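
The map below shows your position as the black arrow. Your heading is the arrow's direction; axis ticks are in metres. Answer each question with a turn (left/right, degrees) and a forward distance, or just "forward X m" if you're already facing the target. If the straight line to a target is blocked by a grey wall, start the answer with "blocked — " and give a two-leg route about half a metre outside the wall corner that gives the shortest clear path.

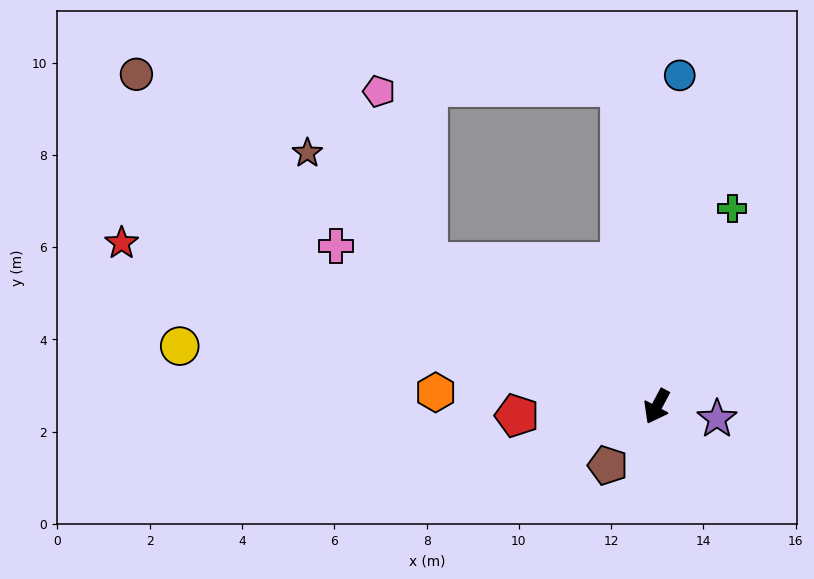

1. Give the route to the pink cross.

turn right 88°, forward 7.8 m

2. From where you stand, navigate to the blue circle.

turn right 156°, forward 7.2 m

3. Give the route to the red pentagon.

turn right 58°, forward 3.0 m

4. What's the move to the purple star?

turn left 107°, forward 1.3 m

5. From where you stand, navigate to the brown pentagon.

turn right 12°, forward 1.7 m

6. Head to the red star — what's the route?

turn right 79°, forward 12.1 m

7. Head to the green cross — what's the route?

turn right 173°, forward 4.6 m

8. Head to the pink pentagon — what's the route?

blocked — turn right 94°, forward 5.9 m, then turn right 42°, forward 3.8 m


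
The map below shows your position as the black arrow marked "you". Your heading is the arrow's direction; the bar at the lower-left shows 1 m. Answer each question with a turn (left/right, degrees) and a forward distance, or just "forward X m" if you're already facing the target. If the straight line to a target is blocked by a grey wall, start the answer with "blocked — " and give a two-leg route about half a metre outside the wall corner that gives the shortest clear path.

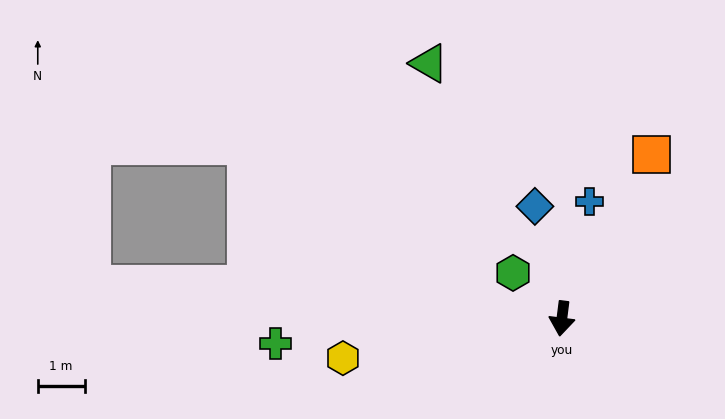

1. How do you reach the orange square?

turn left 159°, forward 4.0 m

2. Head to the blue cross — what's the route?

turn left 174°, forward 2.6 m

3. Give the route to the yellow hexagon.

turn right 73°, forward 4.8 m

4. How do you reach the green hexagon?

turn right 126°, forward 1.4 m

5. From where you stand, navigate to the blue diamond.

turn right 159°, forward 2.5 m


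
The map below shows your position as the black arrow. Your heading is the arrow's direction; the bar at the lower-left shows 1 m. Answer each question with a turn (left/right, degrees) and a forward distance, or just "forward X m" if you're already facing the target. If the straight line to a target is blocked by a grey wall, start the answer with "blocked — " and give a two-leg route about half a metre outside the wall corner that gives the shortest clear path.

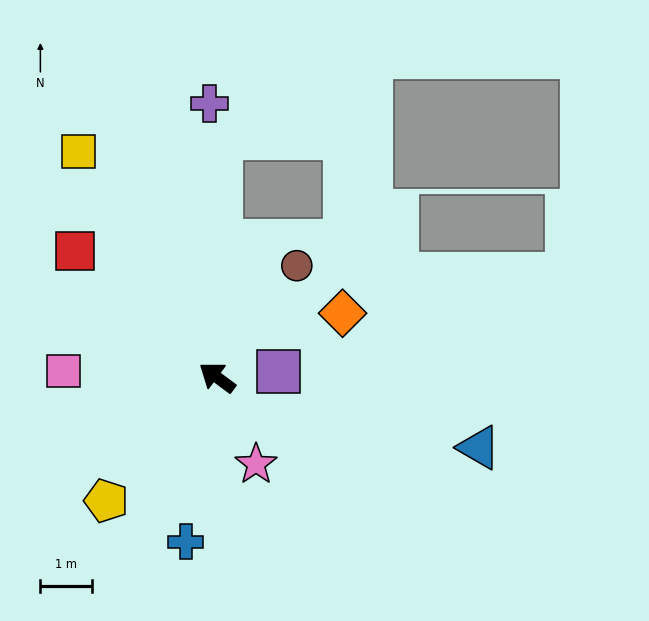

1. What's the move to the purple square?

turn right 138°, forward 1.2 m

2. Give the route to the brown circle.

turn right 89°, forward 2.6 m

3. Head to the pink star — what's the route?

turn left 151°, forward 1.8 m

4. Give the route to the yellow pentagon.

turn left 85°, forward 3.2 m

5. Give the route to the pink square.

turn left 34°, forward 3.0 m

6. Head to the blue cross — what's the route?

turn left 116°, forward 3.2 m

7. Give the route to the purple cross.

turn right 52°, forward 5.3 m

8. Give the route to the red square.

turn right 5°, forward 3.7 m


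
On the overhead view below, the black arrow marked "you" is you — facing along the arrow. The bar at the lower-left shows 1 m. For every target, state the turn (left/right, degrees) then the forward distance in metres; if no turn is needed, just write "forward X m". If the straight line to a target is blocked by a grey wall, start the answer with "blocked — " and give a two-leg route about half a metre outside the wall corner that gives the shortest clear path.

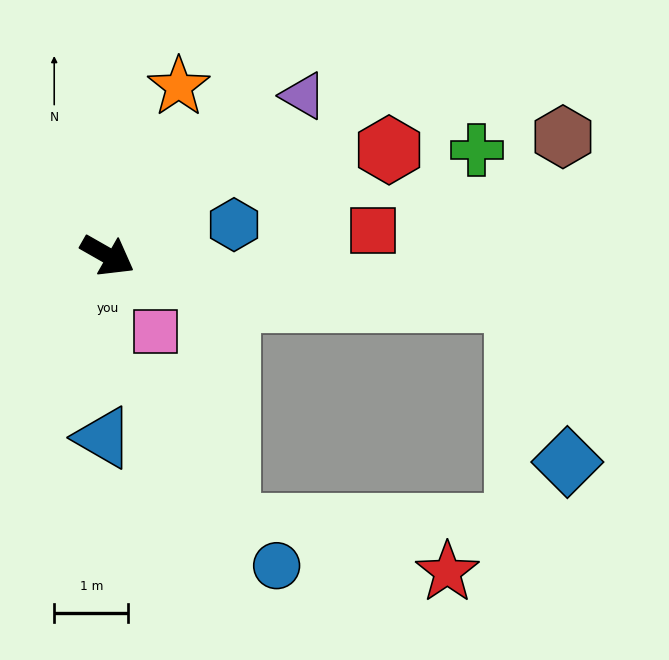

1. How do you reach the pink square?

turn right 28°, forward 1.2 m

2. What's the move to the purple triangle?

turn left 69°, forward 3.4 m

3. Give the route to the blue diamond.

blocked — turn left 23°, forward 5.5 m, then turn right 66°, forward 2.3 m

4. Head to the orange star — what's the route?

turn left 97°, forward 2.5 m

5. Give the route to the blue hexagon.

turn left 43°, forward 1.8 m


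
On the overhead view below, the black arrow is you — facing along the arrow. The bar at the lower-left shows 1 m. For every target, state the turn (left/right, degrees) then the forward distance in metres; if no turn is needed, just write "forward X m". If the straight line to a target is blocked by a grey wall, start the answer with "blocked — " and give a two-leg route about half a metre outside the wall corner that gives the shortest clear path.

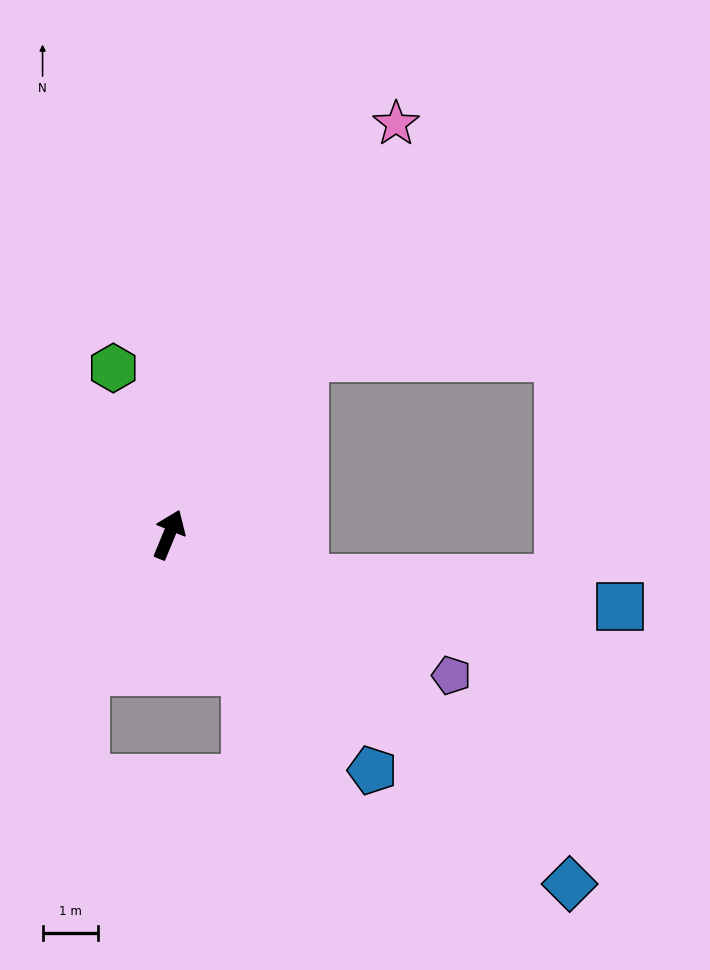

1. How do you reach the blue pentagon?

turn right 117°, forward 5.7 m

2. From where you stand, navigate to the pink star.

turn right 6°, forward 8.5 m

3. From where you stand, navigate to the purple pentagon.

turn right 94°, forward 5.7 m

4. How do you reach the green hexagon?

turn left 41°, forward 3.2 m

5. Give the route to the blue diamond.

turn right 109°, forward 9.6 m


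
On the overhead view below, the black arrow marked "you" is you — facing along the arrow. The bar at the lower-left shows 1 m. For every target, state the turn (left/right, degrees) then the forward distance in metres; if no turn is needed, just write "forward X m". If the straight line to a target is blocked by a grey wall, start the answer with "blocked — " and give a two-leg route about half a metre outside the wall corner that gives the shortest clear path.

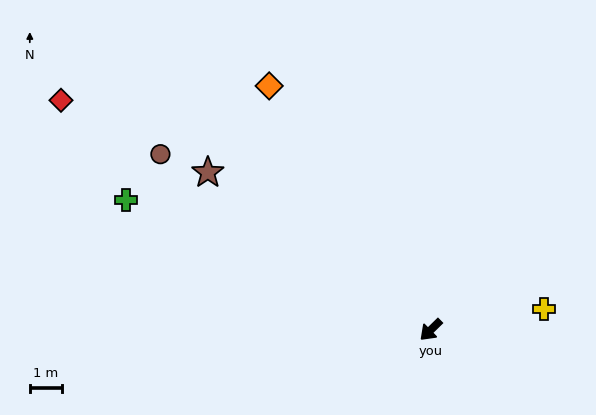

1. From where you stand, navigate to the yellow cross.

turn left 146°, forward 3.6 m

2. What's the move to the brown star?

turn right 80°, forward 8.4 m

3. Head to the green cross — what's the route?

turn right 67°, forward 10.3 m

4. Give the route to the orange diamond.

turn right 101°, forward 9.1 m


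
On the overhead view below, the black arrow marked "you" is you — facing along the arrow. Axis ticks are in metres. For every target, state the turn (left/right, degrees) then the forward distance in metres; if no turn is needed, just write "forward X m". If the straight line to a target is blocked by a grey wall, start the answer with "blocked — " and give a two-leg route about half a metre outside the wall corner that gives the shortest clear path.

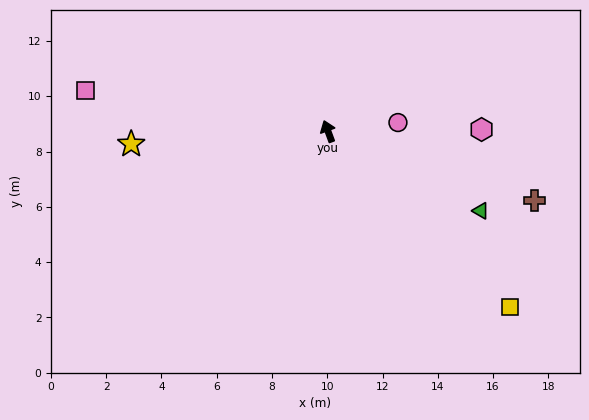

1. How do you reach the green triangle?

turn right 138°, forward 6.2 m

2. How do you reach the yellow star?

turn left 73°, forward 7.1 m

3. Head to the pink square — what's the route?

turn left 60°, forward 8.9 m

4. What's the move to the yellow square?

turn right 154°, forward 9.2 m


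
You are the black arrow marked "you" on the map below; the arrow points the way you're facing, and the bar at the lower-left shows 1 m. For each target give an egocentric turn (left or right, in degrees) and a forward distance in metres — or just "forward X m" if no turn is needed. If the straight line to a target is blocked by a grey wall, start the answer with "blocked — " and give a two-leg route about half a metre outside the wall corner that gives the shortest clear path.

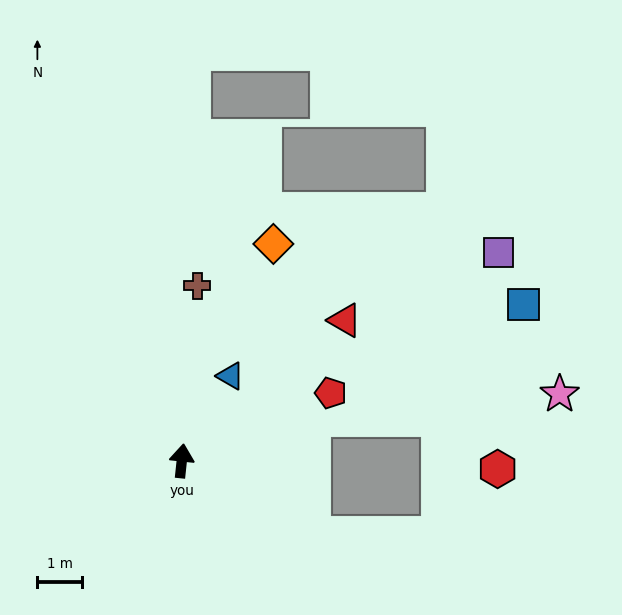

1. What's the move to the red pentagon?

turn right 60°, forward 3.7 m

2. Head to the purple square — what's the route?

turn right 51°, forward 8.6 m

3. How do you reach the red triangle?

turn right 43°, forward 4.9 m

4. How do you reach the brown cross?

forward 4.0 m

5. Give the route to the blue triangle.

turn right 24°, forward 2.2 m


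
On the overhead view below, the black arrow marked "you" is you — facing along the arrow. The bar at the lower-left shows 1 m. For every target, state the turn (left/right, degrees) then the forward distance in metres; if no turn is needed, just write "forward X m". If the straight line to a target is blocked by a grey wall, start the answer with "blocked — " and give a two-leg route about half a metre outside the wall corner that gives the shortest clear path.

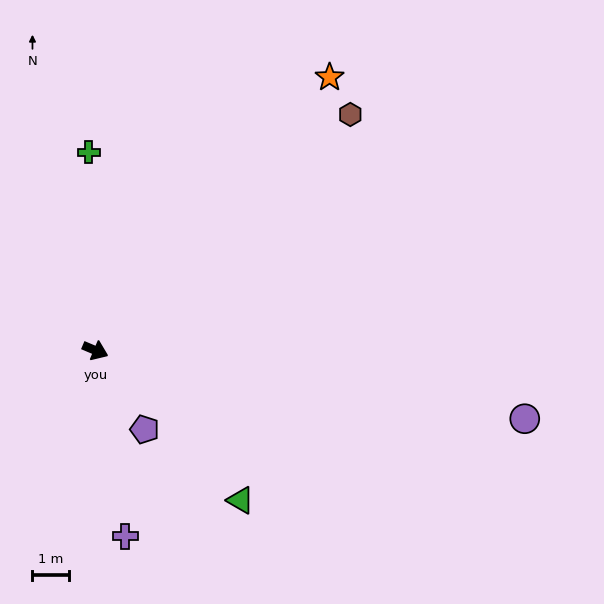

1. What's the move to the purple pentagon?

turn right 35°, forward 2.5 m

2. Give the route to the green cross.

turn left 115°, forward 5.4 m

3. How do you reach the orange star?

turn left 72°, forward 9.8 m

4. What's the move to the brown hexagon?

turn left 66°, forward 9.5 m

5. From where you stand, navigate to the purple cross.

turn right 58°, forward 5.1 m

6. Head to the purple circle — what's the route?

turn left 14°, forward 11.9 m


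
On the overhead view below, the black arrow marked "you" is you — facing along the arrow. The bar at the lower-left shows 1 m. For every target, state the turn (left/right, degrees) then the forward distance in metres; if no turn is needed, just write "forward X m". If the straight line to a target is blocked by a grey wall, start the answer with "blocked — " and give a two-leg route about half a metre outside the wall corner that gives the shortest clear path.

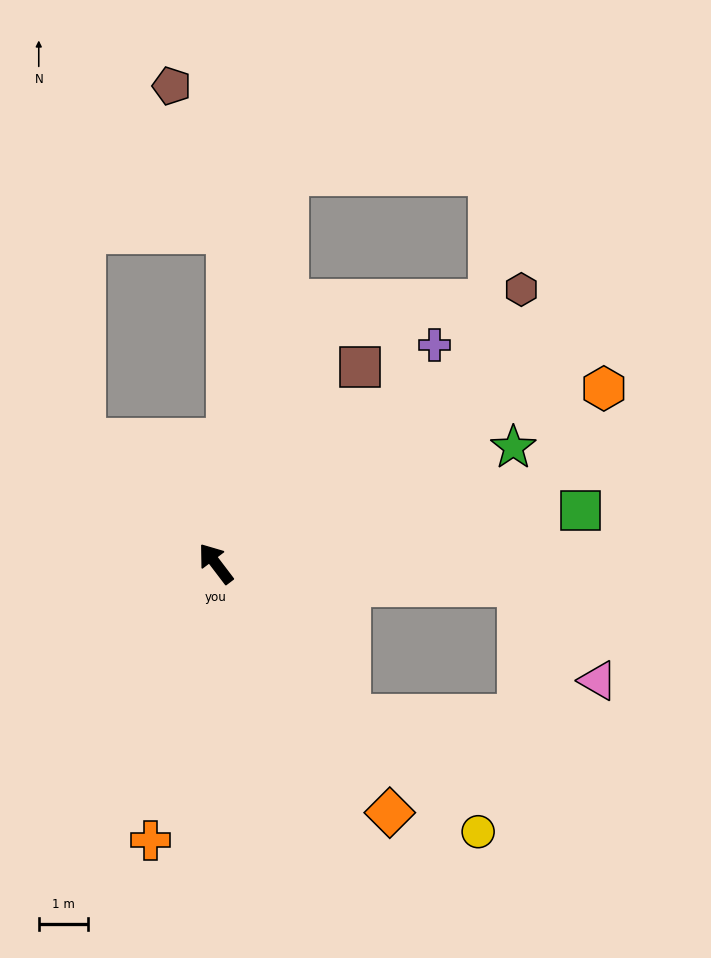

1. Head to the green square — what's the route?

turn right 119°, forward 7.6 m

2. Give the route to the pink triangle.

blocked — turn right 131°, forward 6.2 m, then turn right 46°, forward 2.5 m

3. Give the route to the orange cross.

turn left 130°, forward 5.8 m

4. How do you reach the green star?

turn right 106°, forward 6.5 m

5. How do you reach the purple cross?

turn right 82°, forward 6.3 m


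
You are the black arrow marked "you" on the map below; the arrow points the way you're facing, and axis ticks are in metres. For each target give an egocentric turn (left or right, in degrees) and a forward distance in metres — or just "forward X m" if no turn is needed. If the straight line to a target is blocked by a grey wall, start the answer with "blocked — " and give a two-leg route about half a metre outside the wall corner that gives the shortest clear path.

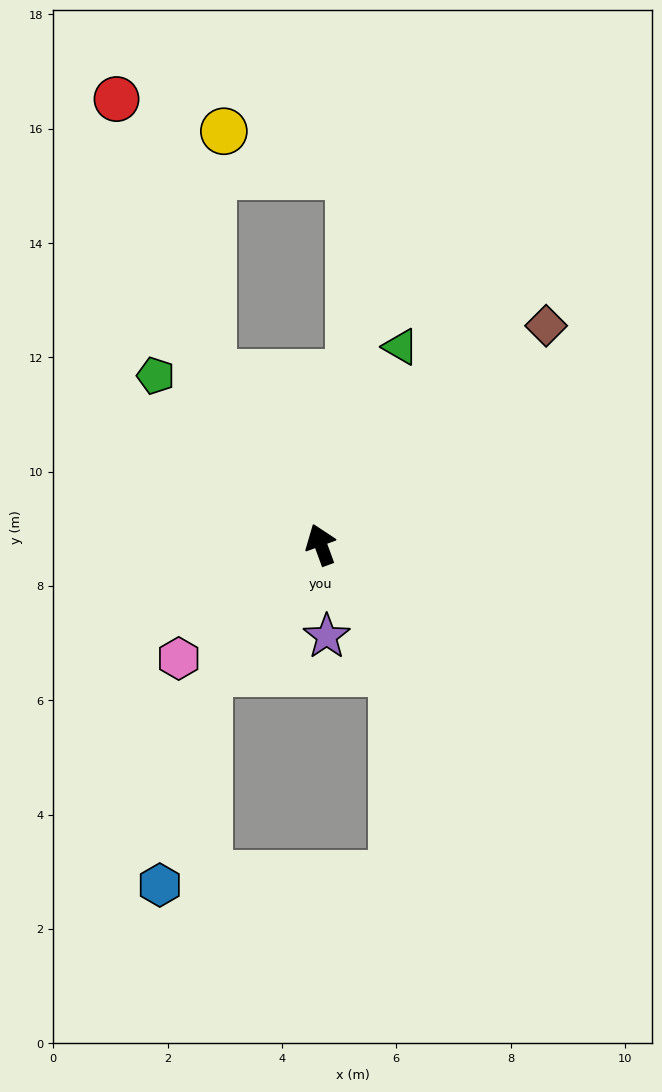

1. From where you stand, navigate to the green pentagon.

turn left 24°, forward 4.1 m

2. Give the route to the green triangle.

turn right 42°, forward 3.7 m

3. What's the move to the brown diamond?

turn right 66°, forward 5.5 m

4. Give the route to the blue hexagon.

blocked — turn left 119°, forward 3.0 m, then turn left 28°, forward 3.8 m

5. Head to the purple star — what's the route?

turn left 164°, forward 1.6 m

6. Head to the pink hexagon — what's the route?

turn left 109°, forward 3.2 m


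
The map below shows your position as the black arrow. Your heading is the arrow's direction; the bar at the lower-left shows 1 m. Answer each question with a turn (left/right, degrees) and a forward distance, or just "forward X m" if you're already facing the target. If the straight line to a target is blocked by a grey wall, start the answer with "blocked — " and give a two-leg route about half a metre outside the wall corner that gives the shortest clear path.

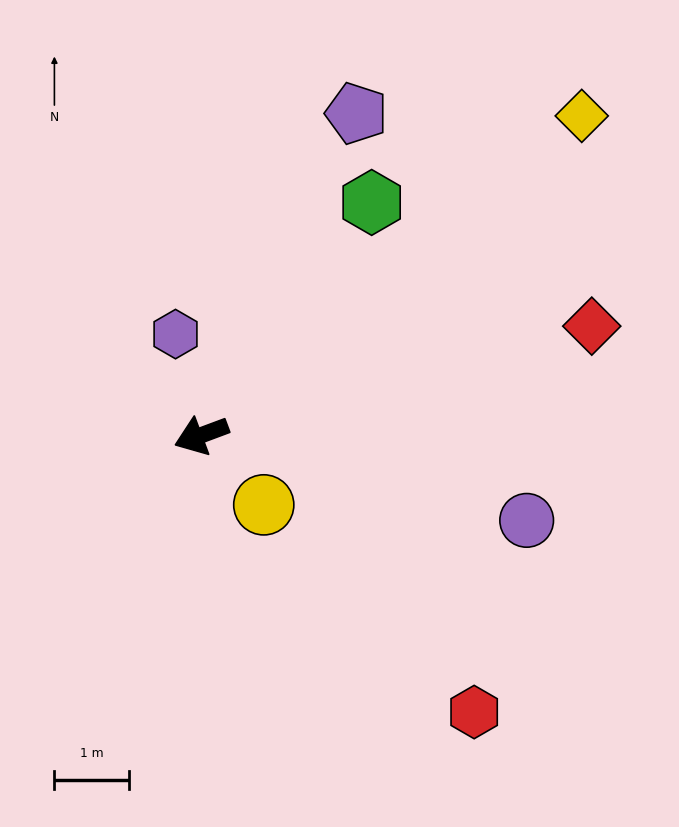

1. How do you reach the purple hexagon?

turn right 96°, forward 1.4 m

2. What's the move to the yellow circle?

turn left 111°, forward 1.3 m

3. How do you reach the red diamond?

turn left 175°, forward 5.5 m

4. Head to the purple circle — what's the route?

turn left 145°, forward 4.5 m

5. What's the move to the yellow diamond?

turn right 160°, forward 6.7 m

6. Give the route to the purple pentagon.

turn right 136°, forward 4.8 m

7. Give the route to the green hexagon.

turn right 147°, forward 3.9 m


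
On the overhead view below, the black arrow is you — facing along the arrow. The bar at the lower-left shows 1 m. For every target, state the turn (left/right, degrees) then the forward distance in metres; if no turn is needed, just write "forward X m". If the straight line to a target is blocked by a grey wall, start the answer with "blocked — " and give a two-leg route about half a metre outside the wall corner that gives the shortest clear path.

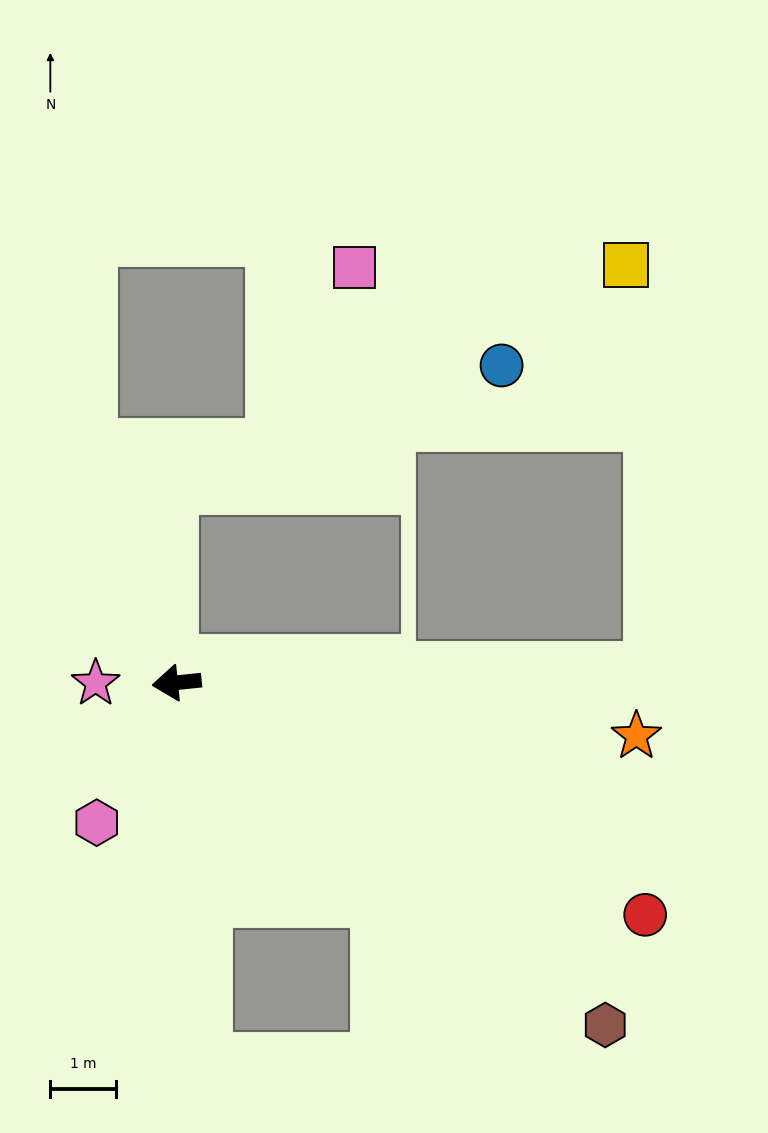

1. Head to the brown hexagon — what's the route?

turn left 136°, forward 8.4 m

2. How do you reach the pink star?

turn right 6°, forward 1.2 m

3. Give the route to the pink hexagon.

turn left 54°, forward 2.5 m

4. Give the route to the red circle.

turn left 148°, forward 8.0 m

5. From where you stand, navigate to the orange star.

turn left 168°, forward 7.1 m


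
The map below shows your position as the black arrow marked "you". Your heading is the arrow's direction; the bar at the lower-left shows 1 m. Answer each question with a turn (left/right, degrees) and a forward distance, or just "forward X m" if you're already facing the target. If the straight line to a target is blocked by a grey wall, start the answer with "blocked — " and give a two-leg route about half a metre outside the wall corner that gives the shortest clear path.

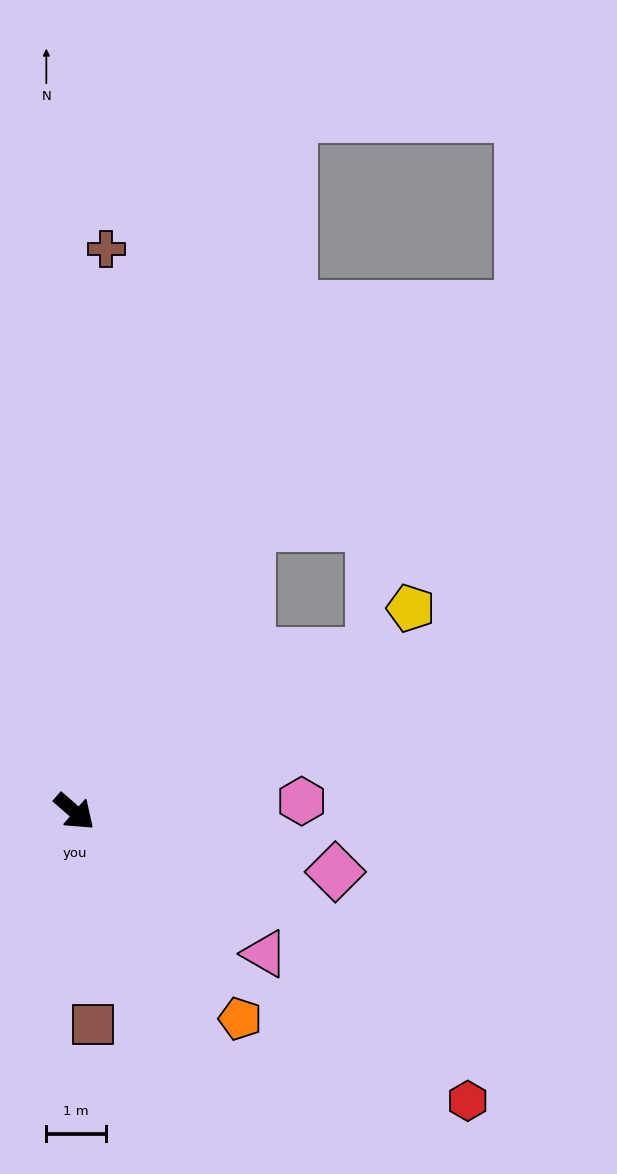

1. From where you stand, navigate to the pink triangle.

turn left 4°, forward 4.0 m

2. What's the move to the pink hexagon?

turn left 44°, forward 3.8 m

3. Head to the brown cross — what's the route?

turn left 128°, forward 9.5 m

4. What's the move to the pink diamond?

turn left 28°, forward 4.5 m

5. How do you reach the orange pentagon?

turn right 10°, forward 4.5 m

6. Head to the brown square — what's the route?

turn right 44°, forward 3.6 m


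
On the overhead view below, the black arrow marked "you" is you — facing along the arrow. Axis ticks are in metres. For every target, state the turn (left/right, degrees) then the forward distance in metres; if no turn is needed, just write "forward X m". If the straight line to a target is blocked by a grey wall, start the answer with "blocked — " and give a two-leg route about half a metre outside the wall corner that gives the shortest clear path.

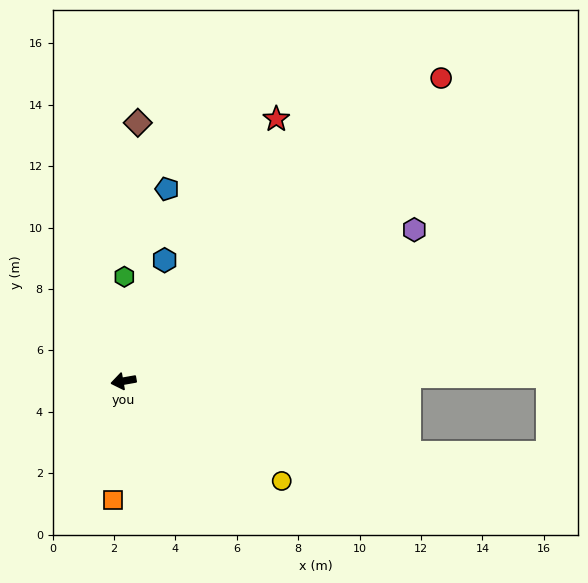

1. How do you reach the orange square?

turn left 75°, forward 3.9 m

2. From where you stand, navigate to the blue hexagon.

turn right 119°, forward 4.2 m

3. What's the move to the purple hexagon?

turn right 163°, forward 10.7 m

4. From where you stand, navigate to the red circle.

turn right 146°, forward 14.3 m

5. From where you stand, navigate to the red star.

turn right 130°, forward 9.9 m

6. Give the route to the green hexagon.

turn right 100°, forward 3.4 m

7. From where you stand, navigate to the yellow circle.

turn left 138°, forward 6.1 m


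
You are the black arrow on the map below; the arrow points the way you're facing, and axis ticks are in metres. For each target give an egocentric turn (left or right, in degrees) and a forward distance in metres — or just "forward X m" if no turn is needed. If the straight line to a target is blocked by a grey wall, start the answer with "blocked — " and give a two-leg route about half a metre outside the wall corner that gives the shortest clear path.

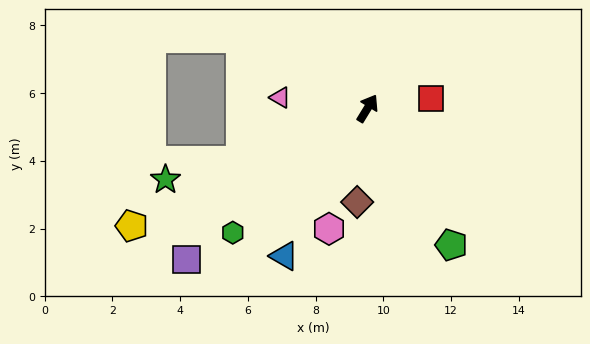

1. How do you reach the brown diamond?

turn right 155°, forward 2.8 m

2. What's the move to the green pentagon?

turn right 117°, forward 4.7 m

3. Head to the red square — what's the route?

turn right 49°, forward 1.9 m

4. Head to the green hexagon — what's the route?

turn left 164°, forward 5.4 m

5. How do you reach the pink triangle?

turn left 114°, forward 2.6 m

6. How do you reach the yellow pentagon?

turn left 148°, forward 7.8 m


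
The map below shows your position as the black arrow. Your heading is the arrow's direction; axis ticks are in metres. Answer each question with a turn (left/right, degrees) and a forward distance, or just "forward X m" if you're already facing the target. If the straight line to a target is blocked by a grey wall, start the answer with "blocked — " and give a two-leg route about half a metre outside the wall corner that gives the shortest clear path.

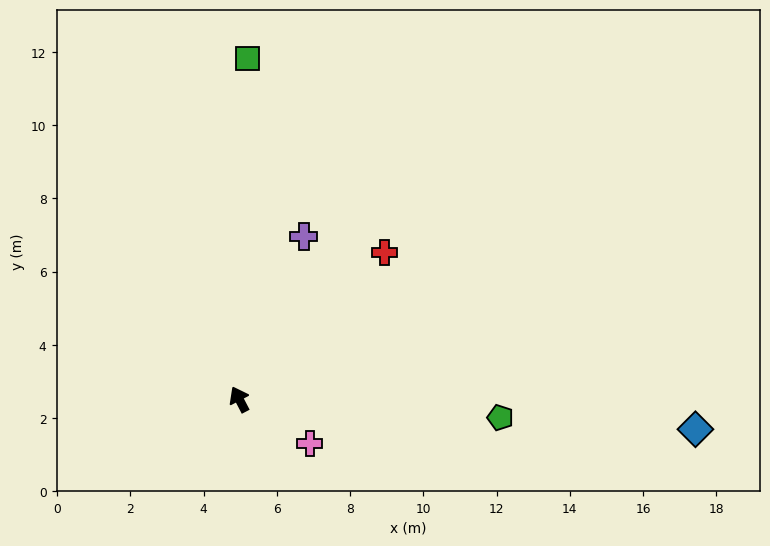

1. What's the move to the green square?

turn right 29°, forward 9.3 m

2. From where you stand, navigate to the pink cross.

turn right 150°, forward 2.3 m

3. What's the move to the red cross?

turn right 72°, forward 5.6 m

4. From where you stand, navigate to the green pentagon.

turn right 122°, forward 7.1 m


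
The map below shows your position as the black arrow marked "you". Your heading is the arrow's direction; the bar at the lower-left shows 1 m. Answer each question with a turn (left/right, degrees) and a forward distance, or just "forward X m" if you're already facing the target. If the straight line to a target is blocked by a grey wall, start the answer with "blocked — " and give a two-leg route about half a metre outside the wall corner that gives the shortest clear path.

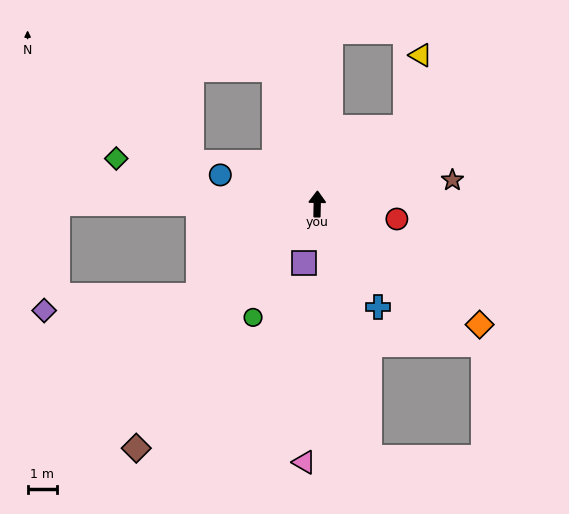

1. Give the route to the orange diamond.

turn right 126°, forward 6.9 m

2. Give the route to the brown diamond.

turn left 145°, forward 10.3 m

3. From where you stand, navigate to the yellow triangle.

blocked — turn right 48°, forward 4.0 m, then turn left 37°, forward 2.5 m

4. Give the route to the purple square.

turn left 169°, forward 2.1 m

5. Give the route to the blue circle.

turn left 74°, forward 3.4 m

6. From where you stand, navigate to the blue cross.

turn right 148°, forward 4.1 m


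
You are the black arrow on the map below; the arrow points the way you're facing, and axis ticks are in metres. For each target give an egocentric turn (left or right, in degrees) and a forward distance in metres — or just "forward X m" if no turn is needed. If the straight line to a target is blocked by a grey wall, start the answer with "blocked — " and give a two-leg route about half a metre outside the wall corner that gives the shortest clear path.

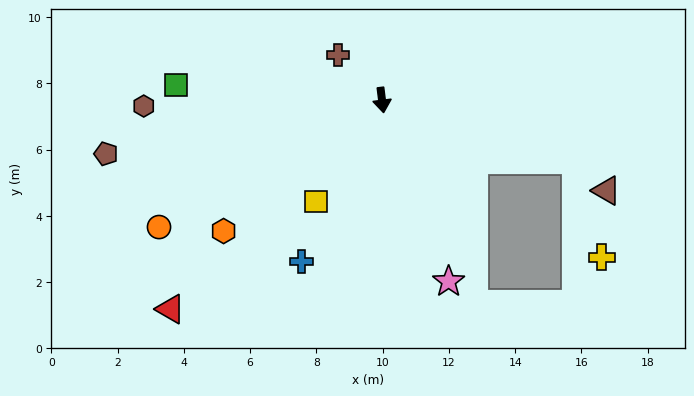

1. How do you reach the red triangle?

turn right 52°, forward 9.0 m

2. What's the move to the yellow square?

turn right 40°, forward 3.7 m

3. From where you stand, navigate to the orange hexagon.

turn right 58°, forward 6.2 m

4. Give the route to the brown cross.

turn right 143°, forward 1.9 m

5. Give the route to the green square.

turn right 101°, forward 6.2 m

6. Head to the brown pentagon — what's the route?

turn right 86°, forward 8.5 m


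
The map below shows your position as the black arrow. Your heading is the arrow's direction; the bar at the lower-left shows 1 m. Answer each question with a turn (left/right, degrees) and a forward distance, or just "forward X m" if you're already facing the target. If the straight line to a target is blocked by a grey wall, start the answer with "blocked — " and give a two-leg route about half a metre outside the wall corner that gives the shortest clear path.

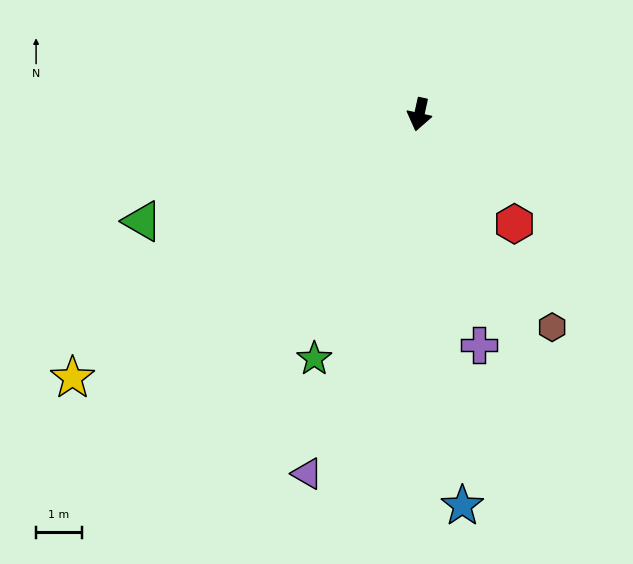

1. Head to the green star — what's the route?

turn right 11°, forward 5.9 m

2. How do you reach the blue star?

turn left 19°, forward 8.7 m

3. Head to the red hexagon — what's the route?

turn left 53°, forward 3.2 m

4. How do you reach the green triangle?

turn right 56°, forward 6.5 m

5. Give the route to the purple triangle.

turn right 5°, forward 8.3 m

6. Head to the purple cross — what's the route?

turn left 27°, forward 5.2 m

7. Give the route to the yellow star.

turn right 40°, forward 9.6 m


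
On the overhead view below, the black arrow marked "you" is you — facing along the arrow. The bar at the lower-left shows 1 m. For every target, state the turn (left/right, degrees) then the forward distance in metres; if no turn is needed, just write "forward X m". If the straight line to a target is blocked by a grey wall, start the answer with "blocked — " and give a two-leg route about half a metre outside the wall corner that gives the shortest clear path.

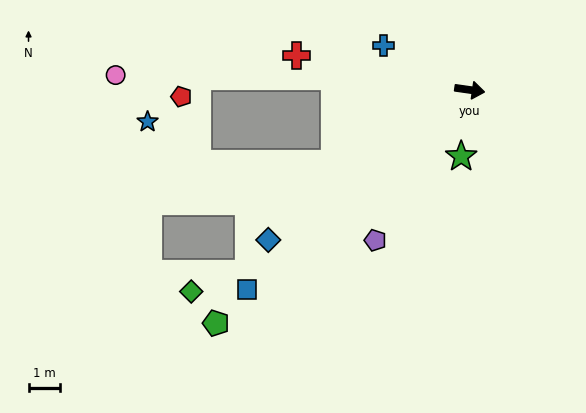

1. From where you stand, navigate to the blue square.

turn right 130°, forward 9.4 m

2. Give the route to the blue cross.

turn left 161°, forward 3.0 m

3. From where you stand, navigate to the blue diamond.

turn right 135°, forward 7.9 m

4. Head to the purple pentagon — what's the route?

turn right 114°, forward 5.6 m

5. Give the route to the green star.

turn right 89°, forward 2.1 m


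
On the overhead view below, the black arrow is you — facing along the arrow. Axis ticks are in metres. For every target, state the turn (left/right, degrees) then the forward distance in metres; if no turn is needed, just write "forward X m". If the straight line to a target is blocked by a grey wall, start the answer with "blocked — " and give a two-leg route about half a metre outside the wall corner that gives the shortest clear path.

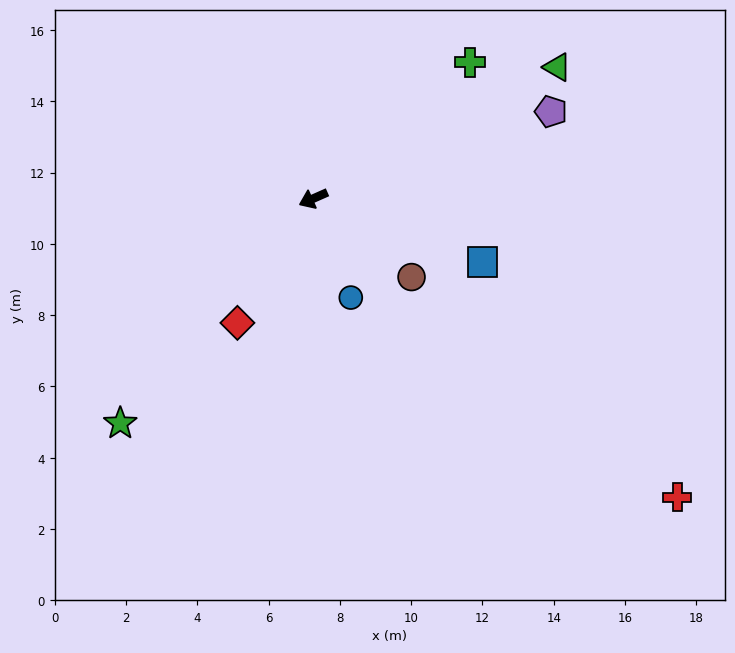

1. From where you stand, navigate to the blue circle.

turn left 87°, forward 3.0 m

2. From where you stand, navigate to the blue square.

turn left 136°, forward 5.1 m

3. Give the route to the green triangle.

turn right 176°, forward 7.8 m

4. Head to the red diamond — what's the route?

turn left 35°, forward 4.1 m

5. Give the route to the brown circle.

turn left 118°, forward 3.5 m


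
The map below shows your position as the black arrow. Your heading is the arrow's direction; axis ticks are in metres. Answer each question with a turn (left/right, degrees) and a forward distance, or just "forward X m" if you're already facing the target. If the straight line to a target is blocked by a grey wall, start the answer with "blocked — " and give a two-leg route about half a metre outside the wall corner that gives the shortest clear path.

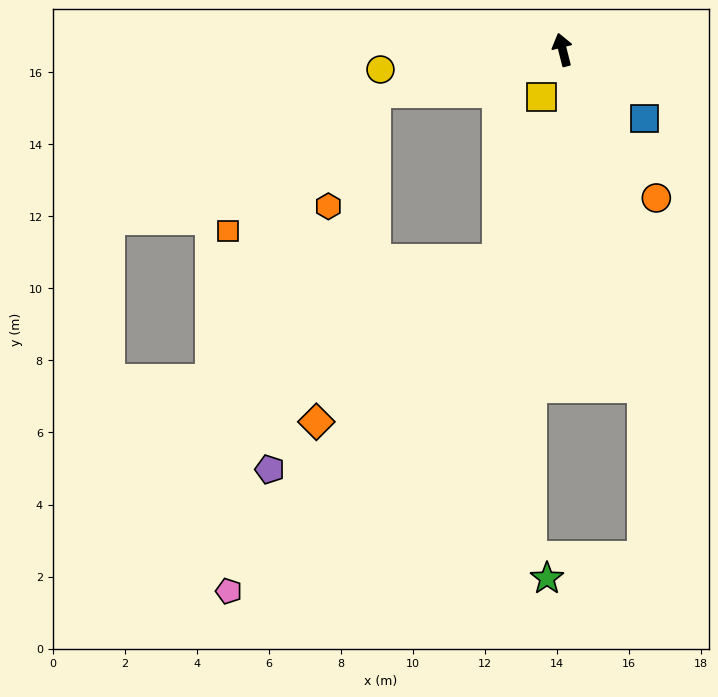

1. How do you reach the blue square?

turn right 144°, forward 3.0 m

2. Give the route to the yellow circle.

turn left 82°, forward 5.1 m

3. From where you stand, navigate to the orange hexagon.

blocked — turn left 89°, forward 5.3 m, then turn left 54°, forward 3.4 m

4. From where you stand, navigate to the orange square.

blocked — turn left 89°, forward 5.3 m, then turn left 30°, forward 5.6 m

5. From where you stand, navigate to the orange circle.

turn right 162°, forward 4.9 m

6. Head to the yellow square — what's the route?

turn left 141°, forward 1.4 m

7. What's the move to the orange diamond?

blocked — turn left 89°, forward 5.3 m, then turn left 67°, forward 9.3 m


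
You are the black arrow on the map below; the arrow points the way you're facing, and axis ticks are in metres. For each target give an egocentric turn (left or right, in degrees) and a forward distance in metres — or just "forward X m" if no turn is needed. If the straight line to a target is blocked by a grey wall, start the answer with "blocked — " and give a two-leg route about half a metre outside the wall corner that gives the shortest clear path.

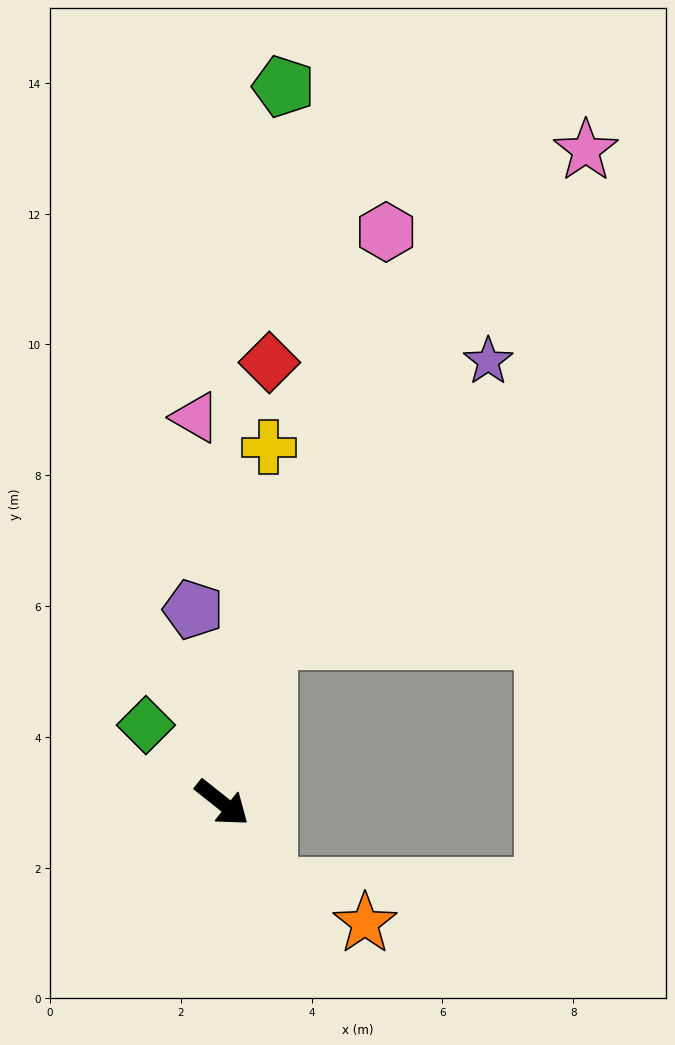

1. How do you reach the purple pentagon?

turn left 137°, forward 3.0 m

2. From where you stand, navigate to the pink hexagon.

turn left 112°, forward 9.1 m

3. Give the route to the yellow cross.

turn left 121°, forward 5.5 m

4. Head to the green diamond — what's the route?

turn left 173°, forward 1.7 m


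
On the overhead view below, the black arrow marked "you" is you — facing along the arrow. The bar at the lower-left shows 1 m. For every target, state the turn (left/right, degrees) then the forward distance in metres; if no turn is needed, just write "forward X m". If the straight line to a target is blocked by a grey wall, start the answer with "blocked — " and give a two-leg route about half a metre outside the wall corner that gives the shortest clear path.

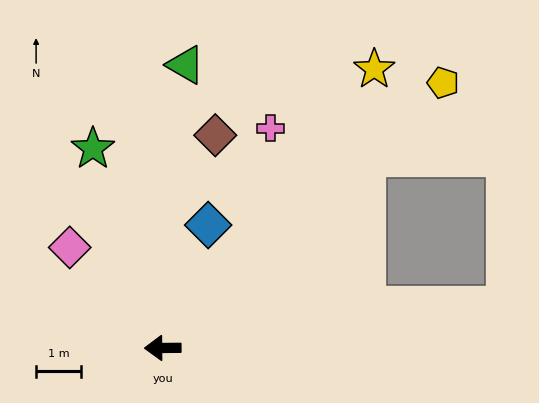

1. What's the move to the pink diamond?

turn right 48°, forward 3.0 m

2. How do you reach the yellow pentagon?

turn right 137°, forward 8.6 m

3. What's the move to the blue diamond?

turn right 111°, forward 2.9 m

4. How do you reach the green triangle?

turn right 95°, forward 6.3 m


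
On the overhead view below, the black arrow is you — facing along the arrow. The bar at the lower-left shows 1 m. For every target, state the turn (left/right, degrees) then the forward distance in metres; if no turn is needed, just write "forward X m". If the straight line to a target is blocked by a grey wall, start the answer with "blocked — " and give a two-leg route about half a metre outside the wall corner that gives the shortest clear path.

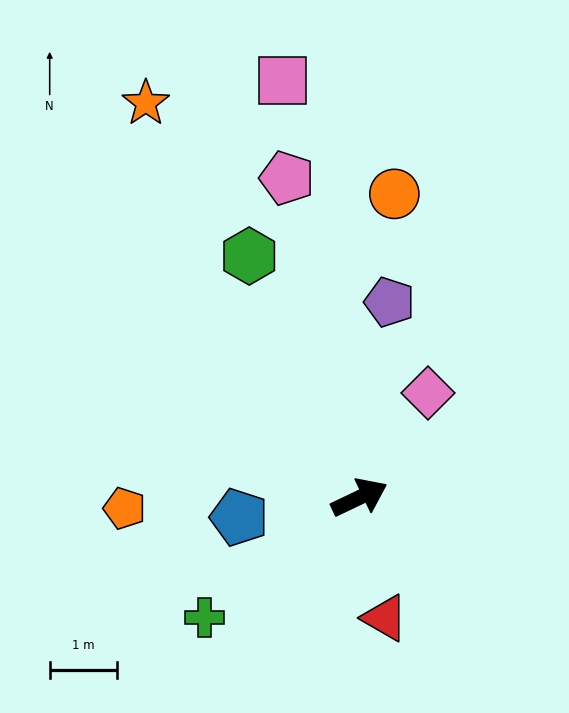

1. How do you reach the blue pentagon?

turn left 164°, forward 1.8 m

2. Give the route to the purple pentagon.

turn left 56°, forward 2.9 m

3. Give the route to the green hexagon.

turn left 89°, forward 3.9 m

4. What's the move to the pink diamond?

turn left 31°, forward 1.9 m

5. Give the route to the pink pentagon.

turn left 77°, forward 4.9 m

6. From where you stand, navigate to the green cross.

turn right 168°, forward 2.9 m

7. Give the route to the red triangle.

turn right 104°, forward 1.8 m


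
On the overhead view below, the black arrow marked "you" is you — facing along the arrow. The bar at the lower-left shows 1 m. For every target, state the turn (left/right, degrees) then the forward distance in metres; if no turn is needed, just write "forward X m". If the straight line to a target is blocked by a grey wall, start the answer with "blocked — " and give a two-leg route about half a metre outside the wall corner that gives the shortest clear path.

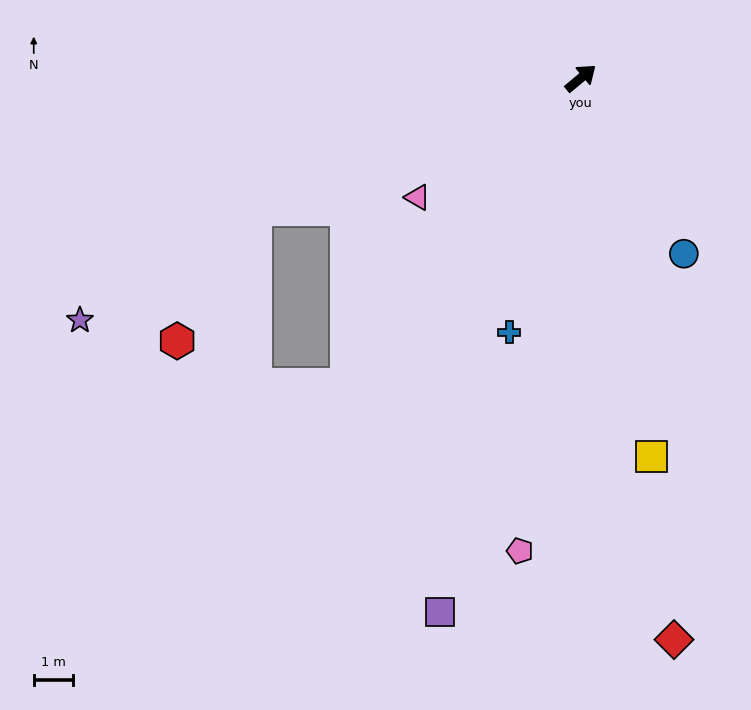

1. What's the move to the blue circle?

turn right 99°, forward 5.2 m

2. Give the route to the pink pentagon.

turn right 137°, forward 12.2 m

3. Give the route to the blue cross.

turn right 146°, forward 6.8 m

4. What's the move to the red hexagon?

blocked — turn left 162°, forward 9.0 m, then turn left 37°, forward 3.9 m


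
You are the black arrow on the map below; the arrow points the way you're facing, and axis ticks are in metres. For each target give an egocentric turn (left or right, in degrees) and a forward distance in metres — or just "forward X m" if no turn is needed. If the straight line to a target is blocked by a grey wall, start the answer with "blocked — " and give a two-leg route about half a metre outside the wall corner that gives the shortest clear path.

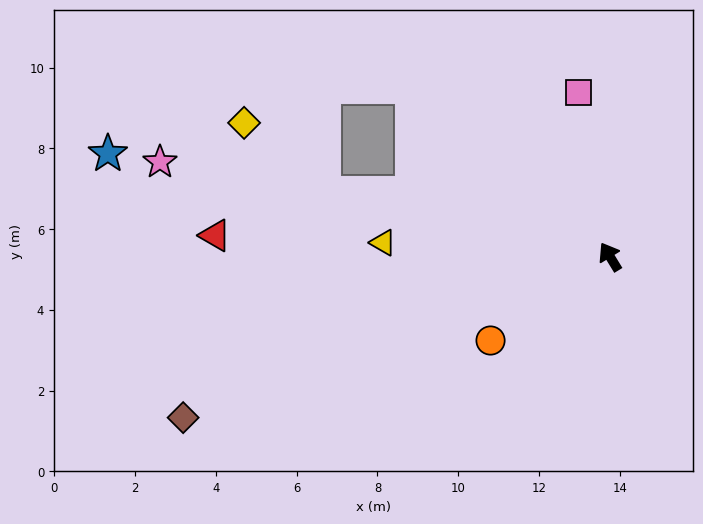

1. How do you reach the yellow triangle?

turn left 55°, forward 5.6 m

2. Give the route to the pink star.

turn left 47°, forward 11.4 m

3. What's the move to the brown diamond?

turn left 79°, forward 11.3 m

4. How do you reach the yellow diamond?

blocked — turn left 46°, forward 7.3 m, then turn right 29°, forward 2.6 m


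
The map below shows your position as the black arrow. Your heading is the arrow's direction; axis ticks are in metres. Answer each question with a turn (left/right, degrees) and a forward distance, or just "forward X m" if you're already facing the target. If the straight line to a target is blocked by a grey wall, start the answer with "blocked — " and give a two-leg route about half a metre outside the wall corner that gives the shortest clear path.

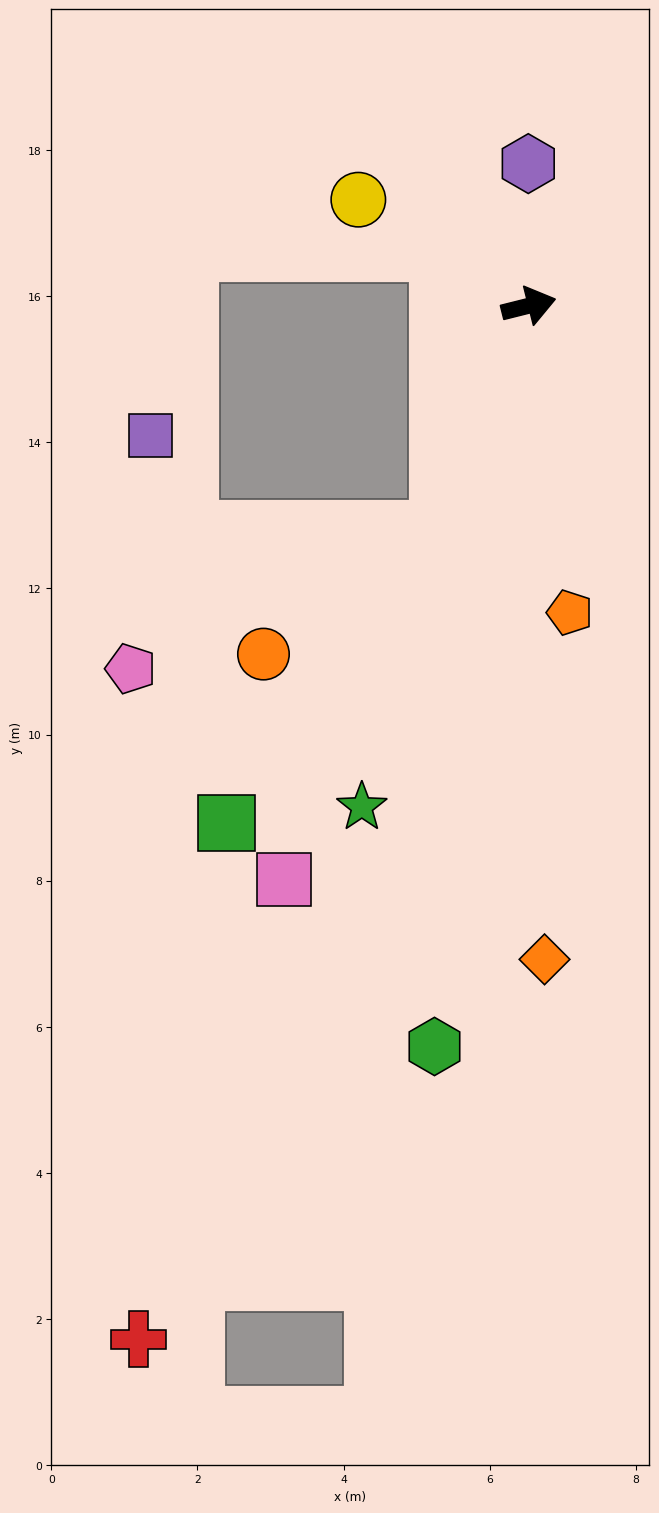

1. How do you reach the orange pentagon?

turn right 96°, forward 4.2 m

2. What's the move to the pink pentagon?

blocked — turn right 125°, forward 3.3 m, then turn right 45°, forward 4.6 m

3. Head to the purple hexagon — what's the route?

turn left 76°, forward 1.9 m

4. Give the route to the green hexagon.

turn right 111°, forward 10.2 m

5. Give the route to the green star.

turn right 122°, forward 7.2 m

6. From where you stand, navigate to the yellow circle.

turn left 134°, forward 2.7 m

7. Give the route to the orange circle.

blocked — turn right 125°, forward 3.3 m, then turn right 34°, forward 3.0 m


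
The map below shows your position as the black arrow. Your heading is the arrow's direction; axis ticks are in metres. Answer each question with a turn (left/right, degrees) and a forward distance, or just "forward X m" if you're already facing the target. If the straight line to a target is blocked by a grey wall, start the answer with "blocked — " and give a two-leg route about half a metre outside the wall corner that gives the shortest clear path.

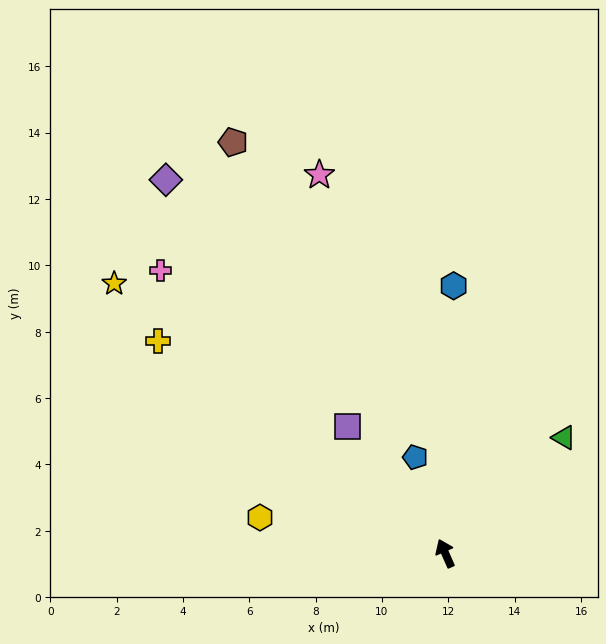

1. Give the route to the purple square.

turn left 14°, forward 4.8 m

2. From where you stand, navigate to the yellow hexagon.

turn left 55°, forward 5.7 m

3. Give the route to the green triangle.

turn right 69°, forward 5.0 m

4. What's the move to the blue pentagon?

turn right 6°, forward 3.0 m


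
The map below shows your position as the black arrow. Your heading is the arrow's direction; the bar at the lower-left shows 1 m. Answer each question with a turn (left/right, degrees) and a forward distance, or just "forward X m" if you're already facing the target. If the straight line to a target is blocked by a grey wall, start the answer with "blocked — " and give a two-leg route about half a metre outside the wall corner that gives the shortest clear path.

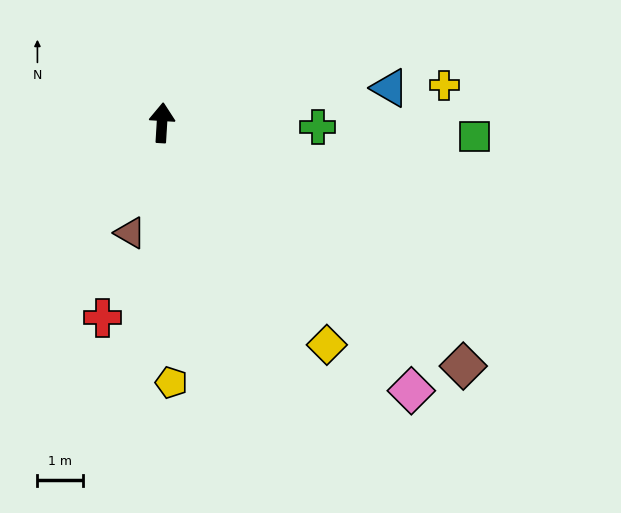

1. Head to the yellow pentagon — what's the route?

turn right 174°, forward 5.7 m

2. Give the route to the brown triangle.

turn left 167°, forward 2.5 m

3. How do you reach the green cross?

turn right 88°, forward 3.4 m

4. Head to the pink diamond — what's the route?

turn right 134°, forward 8.0 m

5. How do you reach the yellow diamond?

turn right 140°, forward 6.0 m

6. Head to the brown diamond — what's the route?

turn right 125°, forward 8.5 m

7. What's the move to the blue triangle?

turn right 78°, forward 5.0 m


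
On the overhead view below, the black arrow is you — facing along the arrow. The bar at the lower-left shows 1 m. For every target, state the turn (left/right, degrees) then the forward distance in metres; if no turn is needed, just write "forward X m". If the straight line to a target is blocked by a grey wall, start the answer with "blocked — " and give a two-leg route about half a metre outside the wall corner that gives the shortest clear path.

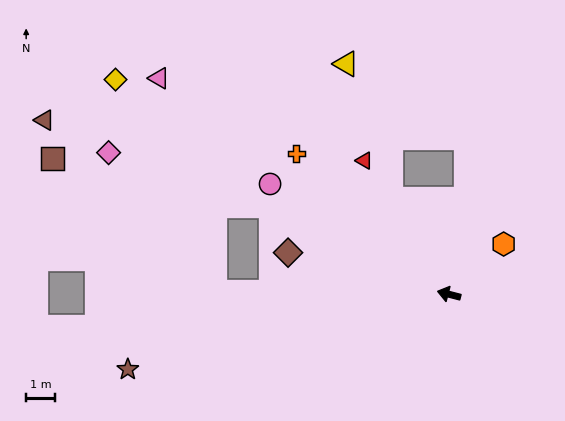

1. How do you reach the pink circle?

turn right 17°, forward 7.3 m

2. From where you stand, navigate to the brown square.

blocked — turn right 12°, forward 6.9 m, then turn left 14°, forward 7.8 m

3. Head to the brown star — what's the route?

turn left 28°, forward 11.5 m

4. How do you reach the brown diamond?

forward 5.8 m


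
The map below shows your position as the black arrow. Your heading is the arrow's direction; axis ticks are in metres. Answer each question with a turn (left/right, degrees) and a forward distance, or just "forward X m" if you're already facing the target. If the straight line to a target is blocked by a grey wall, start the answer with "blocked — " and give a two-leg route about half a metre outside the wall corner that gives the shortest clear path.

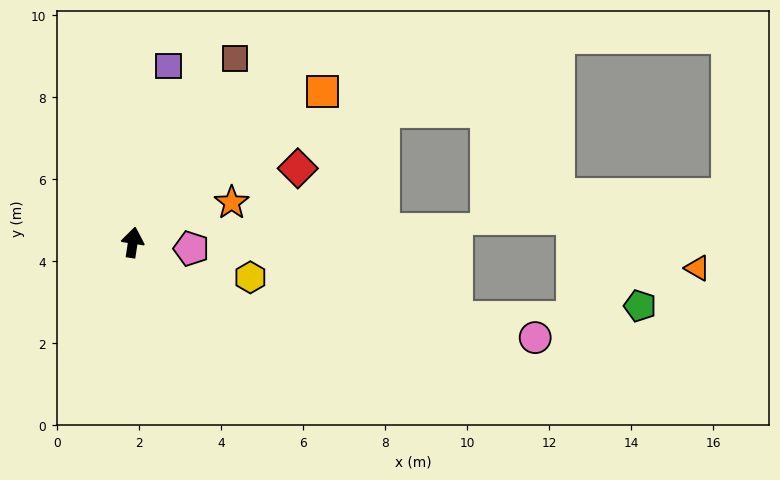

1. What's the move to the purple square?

turn right 3°, forward 4.4 m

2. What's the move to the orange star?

turn right 59°, forward 2.6 m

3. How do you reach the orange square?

turn right 43°, forward 5.9 m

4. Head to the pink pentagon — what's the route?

turn right 87°, forward 1.4 m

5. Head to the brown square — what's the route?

turn right 20°, forward 5.1 m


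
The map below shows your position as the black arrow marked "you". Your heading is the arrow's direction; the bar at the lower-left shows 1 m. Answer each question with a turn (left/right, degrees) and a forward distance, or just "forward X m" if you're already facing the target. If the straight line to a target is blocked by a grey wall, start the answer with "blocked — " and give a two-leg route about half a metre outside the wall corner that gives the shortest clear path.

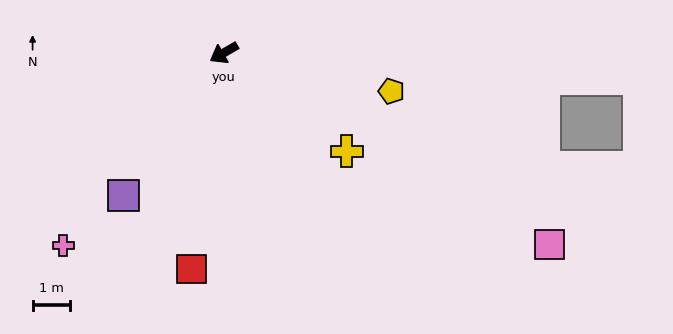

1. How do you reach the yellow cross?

turn left 111°, forward 4.2 m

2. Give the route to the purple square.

turn left 25°, forward 4.7 m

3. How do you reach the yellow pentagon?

turn left 137°, forward 4.6 m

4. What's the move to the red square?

turn left 51°, forward 5.9 m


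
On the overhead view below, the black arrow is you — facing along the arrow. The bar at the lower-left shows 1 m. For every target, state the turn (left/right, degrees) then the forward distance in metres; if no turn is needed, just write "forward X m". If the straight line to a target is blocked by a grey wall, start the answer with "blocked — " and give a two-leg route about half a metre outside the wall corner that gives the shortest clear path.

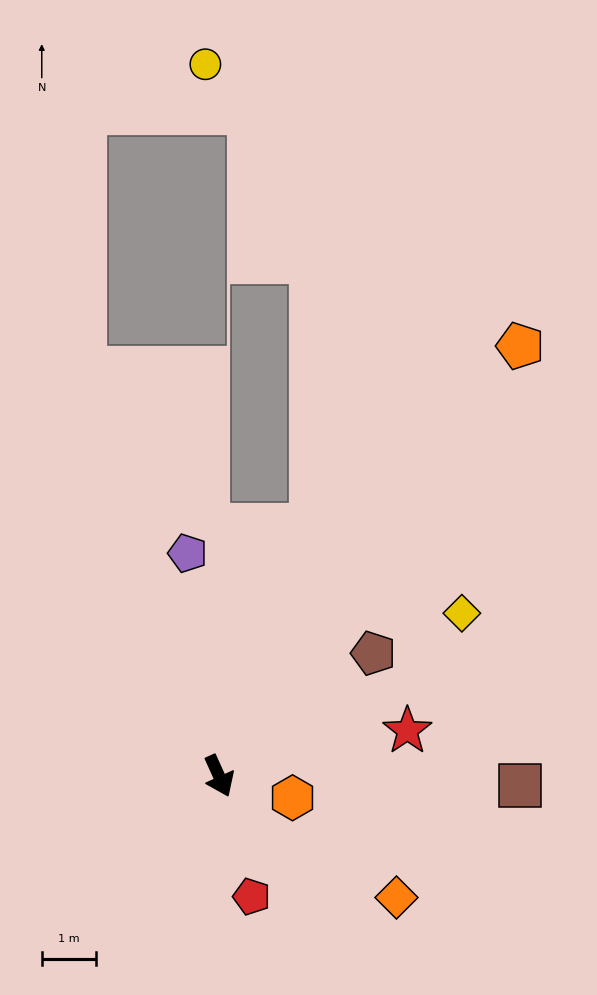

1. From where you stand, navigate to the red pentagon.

turn right 9°, forward 2.3 m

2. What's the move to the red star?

turn left 79°, forward 3.5 m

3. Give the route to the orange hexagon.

turn left 49°, forward 1.4 m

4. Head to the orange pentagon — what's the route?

turn left 121°, forward 9.6 m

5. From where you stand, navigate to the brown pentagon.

turn left 104°, forward 3.6 m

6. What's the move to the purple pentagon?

turn left 164°, forward 4.1 m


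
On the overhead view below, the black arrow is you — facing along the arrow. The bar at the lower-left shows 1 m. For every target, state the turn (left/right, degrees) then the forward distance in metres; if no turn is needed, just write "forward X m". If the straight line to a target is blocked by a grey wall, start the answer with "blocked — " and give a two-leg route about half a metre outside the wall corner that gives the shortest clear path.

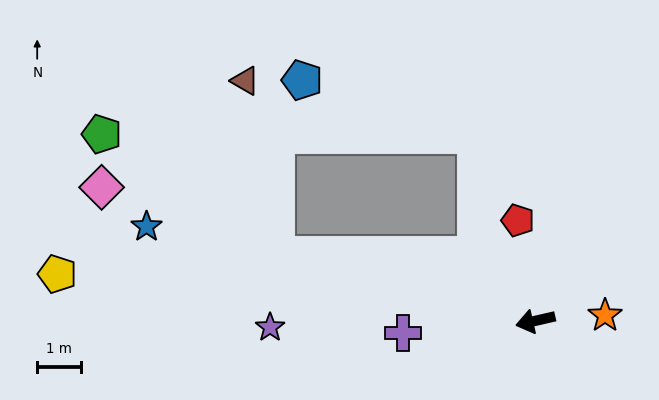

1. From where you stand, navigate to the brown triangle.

blocked — turn right 27°, forward 6.1 m, then turn right 66°, forward 4.0 m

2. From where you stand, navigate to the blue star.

turn right 27°, forward 9.1 m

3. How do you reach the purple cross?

turn right 8°, forward 3.0 m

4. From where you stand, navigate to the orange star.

turn left 172°, forward 1.6 m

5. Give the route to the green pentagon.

blocked — turn right 27°, forward 6.1 m, then turn right 21°, forward 4.8 m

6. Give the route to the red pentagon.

turn right 93°, forward 2.3 m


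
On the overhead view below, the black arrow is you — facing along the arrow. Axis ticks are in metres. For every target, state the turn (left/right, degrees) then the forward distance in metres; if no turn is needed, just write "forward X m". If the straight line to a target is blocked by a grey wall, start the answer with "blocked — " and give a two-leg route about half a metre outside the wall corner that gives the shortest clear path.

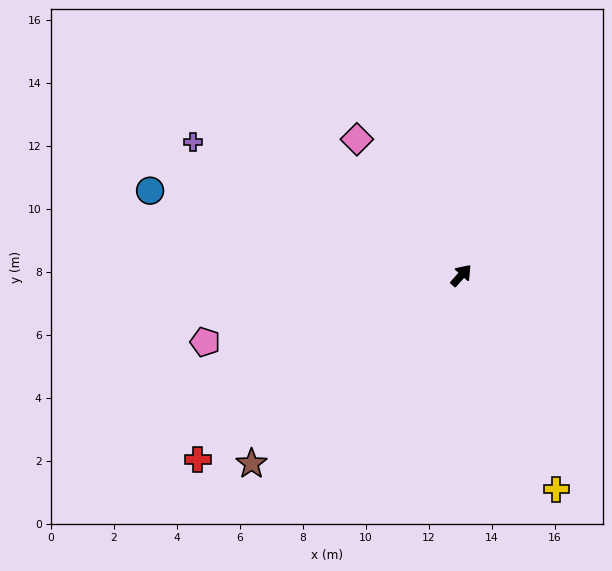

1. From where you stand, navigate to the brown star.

turn left 174°, forward 9.0 m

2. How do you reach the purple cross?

turn left 105°, forward 9.5 m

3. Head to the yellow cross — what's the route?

turn right 114°, forward 7.4 m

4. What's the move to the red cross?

turn left 167°, forward 10.2 m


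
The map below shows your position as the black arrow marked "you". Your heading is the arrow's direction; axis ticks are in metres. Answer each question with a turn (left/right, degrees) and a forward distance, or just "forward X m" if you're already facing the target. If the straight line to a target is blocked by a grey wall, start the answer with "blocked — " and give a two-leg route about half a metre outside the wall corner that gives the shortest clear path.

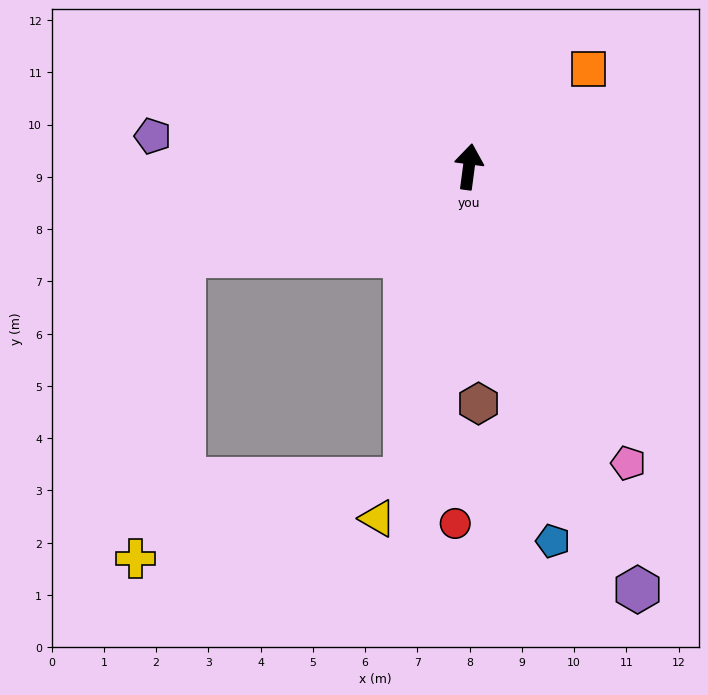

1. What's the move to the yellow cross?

blocked — turn left 115°, forward 5.7 m, then turn left 63°, forward 5.9 m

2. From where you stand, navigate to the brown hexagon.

turn right 170°, forward 4.5 m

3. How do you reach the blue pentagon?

turn right 160°, forward 7.3 m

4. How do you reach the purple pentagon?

turn left 92°, forward 6.1 m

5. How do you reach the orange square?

turn right 43°, forward 3.0 m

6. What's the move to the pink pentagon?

turn right 144°, forward 6.4 m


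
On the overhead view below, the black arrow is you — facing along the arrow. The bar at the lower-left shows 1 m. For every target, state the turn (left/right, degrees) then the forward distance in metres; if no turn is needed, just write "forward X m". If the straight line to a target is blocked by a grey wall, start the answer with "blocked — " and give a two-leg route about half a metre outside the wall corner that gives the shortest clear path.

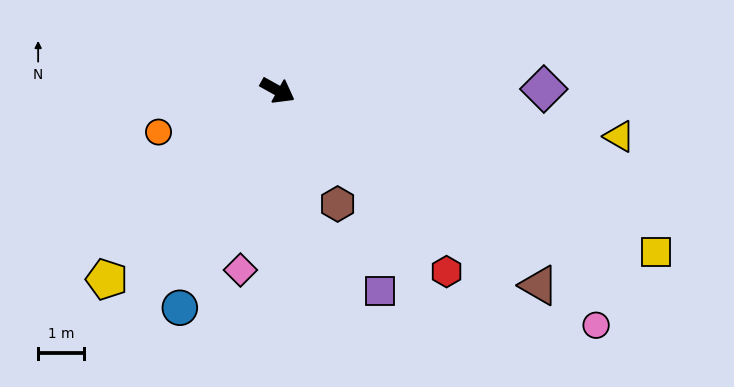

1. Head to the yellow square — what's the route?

turn left 6°, forward 9.0 m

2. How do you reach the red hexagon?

turn right 18°, forward 5.4 m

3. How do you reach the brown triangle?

turn right 8°, forward 7.2 m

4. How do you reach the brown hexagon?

turn right 33°, forward 2.8 m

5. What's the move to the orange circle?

turn right 132°, forward 2.8 m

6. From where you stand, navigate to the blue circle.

turn right 85°, forward 5.2 m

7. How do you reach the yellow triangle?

turn left 21°, forward 7.6 m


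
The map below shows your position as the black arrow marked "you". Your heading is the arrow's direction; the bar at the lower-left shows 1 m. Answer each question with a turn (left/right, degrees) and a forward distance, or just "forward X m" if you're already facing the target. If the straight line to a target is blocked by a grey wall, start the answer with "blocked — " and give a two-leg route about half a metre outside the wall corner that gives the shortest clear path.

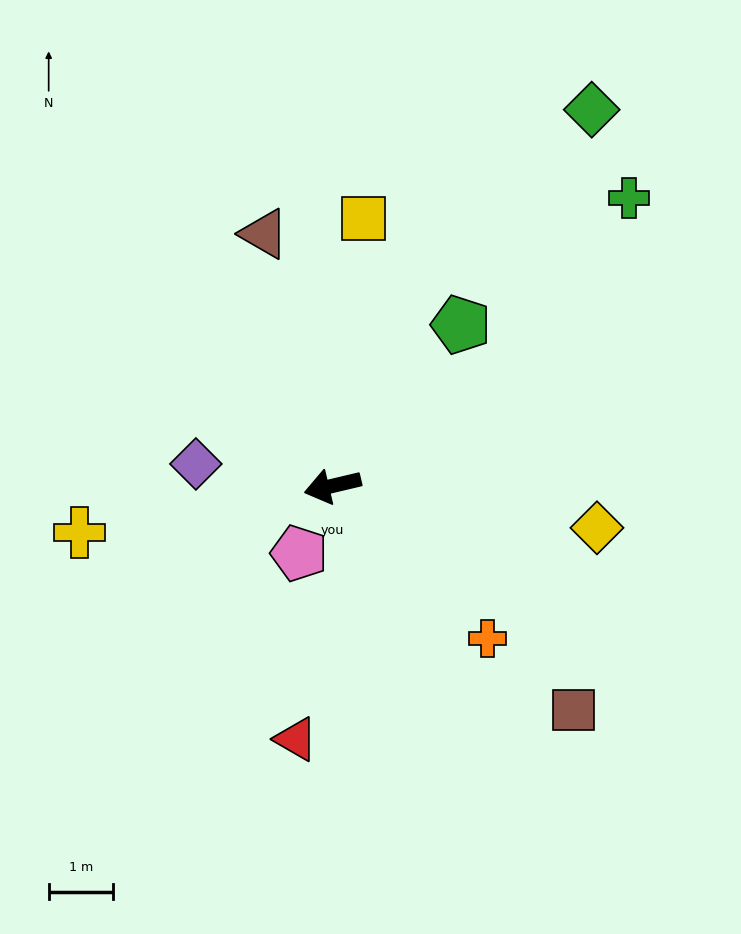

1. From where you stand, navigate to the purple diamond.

turn right 22°, forward 2.2 m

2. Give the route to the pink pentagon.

turn left 50°, forward 1.2 m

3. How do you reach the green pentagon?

turn right 142°, forward 3.2 m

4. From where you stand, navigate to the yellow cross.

turn right 3°, forward 4.0 m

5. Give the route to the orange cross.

turn left 122°, forward 3.4 m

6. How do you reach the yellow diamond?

turn left 158°, forward 4.2 m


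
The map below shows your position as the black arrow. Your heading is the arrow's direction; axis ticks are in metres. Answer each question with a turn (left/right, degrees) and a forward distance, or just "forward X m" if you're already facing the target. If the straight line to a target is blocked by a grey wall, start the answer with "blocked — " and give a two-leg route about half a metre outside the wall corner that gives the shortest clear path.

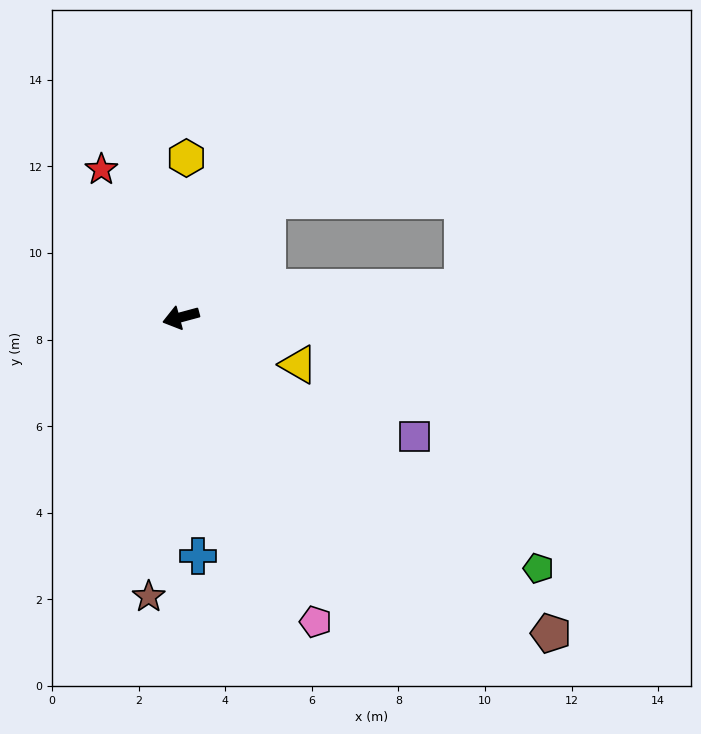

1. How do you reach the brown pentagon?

turn left 124°, forward 11.2 m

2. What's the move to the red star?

turn right 77°, forward 3.9 m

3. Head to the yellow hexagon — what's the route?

turn right 107°, forward 3.7 m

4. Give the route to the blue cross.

turn left 79°, forward 5.5 m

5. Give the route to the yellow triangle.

turn left 143°, forward 2.9 m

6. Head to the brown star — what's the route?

turn left 68°, forward 6.5 m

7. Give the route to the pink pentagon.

turn left 99°, forward 7.7 m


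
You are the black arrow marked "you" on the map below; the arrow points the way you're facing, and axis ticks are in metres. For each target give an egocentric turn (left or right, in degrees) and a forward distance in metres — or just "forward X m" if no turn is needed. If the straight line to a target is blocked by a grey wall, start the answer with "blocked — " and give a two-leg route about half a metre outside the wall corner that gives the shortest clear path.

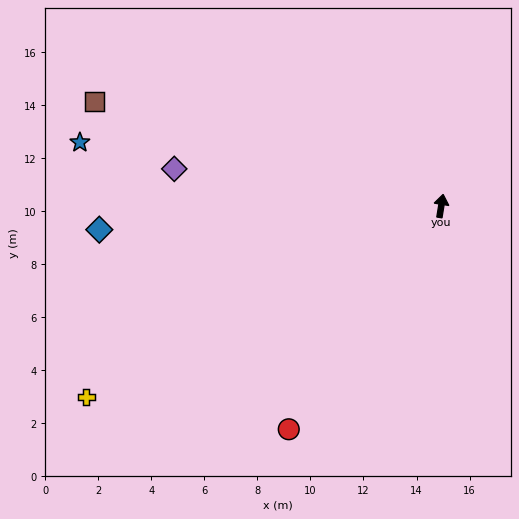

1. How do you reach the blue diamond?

turn left 103°, forward 12.9 m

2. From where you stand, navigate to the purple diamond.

turn left 91°, forward 10.2 m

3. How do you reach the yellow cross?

turn left 128°, forward 15.2 m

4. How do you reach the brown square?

turn left 82°, forward 13.7 m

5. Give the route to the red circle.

turn left 155°, forward 10.2 m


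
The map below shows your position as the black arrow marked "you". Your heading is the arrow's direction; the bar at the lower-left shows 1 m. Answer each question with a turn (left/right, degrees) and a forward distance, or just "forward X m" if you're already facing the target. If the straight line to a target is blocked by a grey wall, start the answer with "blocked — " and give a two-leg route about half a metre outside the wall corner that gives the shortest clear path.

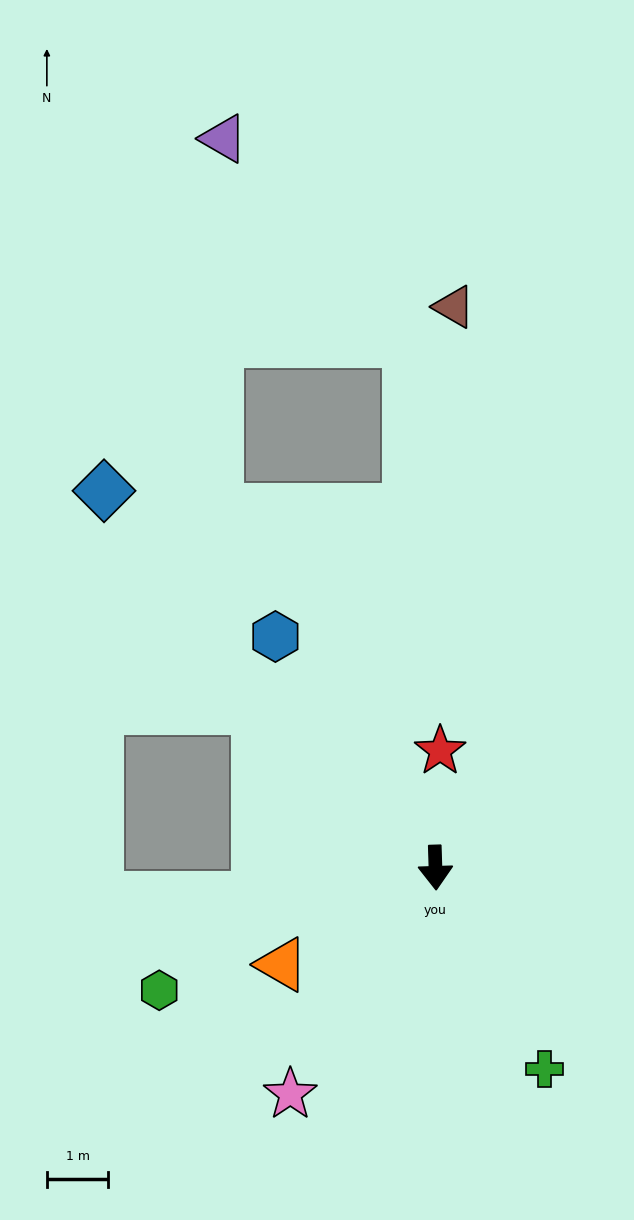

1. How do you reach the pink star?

turn right 34°, forward 4.4 m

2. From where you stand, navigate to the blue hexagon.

turn right 147°, forward 4.6 m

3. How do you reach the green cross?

turn left 27°, forward 3.7 m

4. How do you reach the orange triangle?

turn right 60°, forward 3.0 m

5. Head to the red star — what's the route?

turn left 176°, forward 1.9 m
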